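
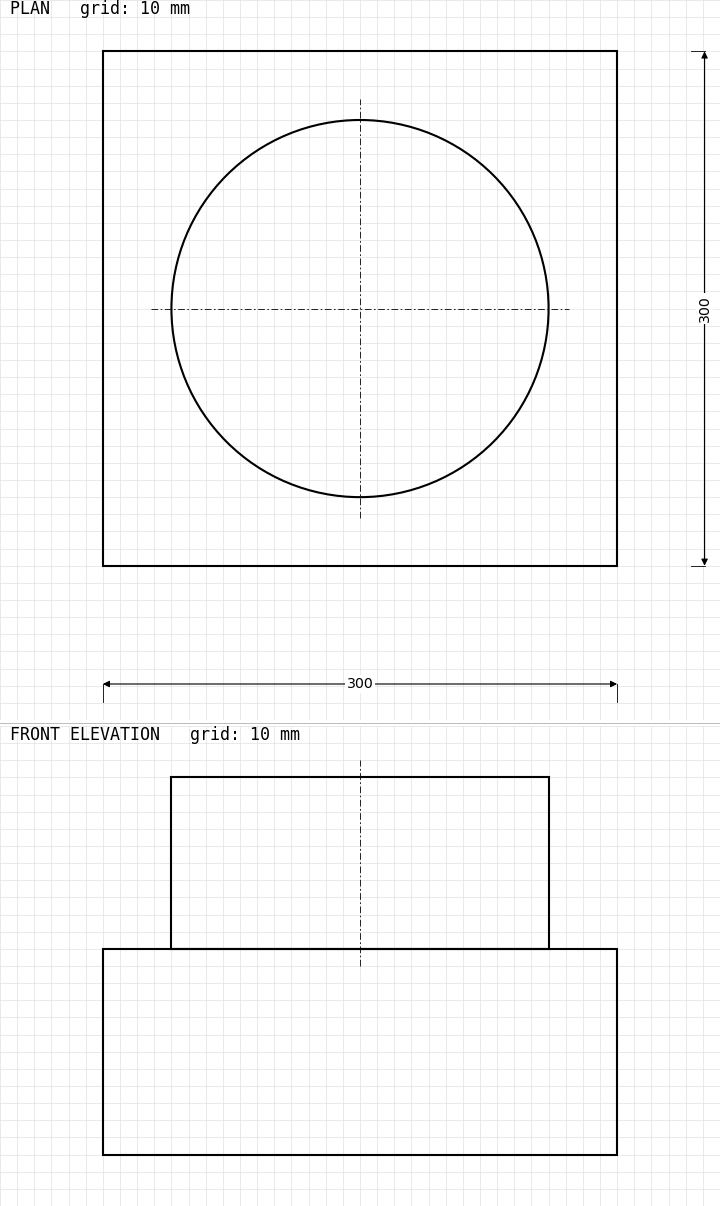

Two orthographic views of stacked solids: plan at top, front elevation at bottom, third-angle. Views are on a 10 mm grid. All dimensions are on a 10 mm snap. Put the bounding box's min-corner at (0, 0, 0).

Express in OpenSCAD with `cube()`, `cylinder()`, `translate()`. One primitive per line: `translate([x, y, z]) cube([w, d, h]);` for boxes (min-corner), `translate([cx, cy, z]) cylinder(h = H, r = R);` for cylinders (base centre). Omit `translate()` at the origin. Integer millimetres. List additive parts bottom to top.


cube([300, 300, 120]);
translate([150, 150, 120]) cylinder(h = 100, r = 110);


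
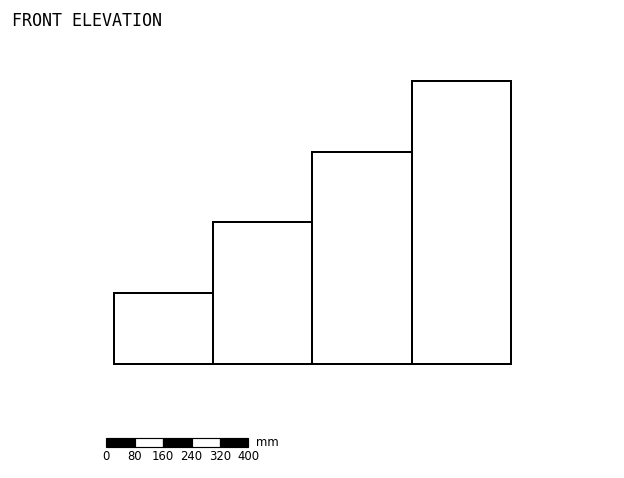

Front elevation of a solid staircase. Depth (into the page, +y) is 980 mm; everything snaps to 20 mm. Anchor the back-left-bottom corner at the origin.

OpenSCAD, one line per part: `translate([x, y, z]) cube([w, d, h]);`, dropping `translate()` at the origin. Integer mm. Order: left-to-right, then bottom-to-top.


cube([280, 980, 200]);
translate([280, 0, 0]) cube([280, 980, 400]);
translate([560, 0, 0]) cube([280, 980, 600]);
translate([840, 0, 0]) cube([280, 980, 800]);


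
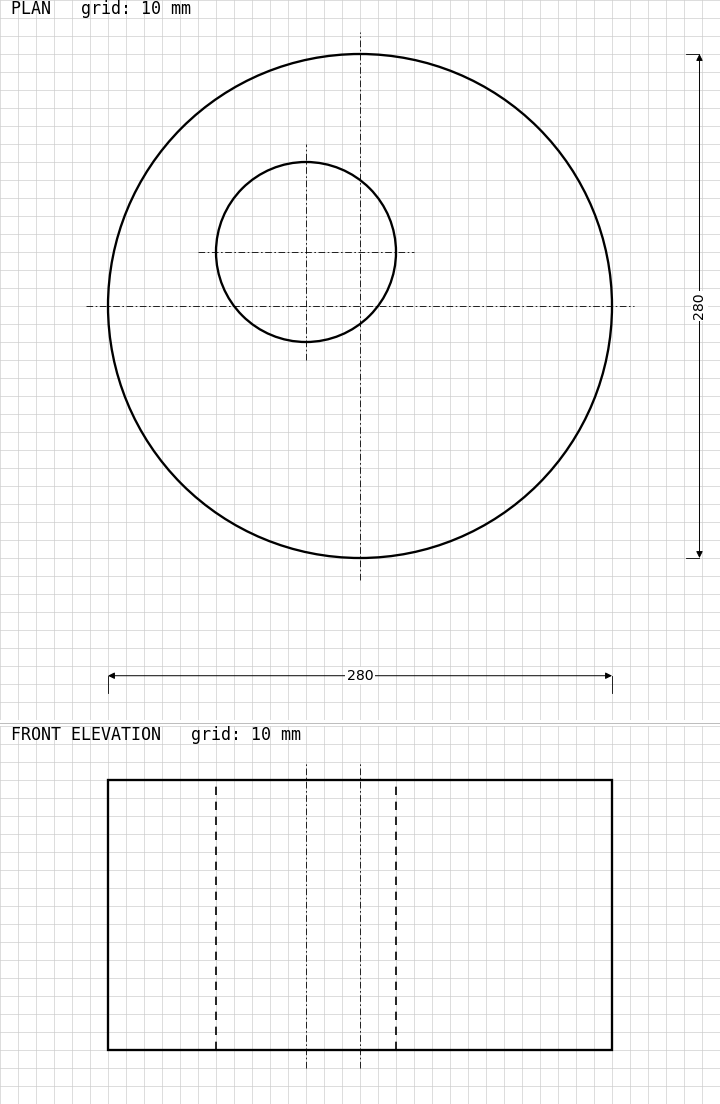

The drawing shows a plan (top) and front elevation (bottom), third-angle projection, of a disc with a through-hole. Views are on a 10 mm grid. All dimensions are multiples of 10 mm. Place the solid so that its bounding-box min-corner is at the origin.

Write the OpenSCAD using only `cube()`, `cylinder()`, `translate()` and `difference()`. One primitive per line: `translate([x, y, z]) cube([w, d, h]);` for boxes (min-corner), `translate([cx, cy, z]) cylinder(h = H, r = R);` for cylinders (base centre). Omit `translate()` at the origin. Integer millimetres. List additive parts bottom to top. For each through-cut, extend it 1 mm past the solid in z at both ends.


difference() {
  translate([140, 140, 0]) cylinder(h = 150, r = 140);
  translate([110, 170, -1]) cylinder(h = 152, r = 50);
}


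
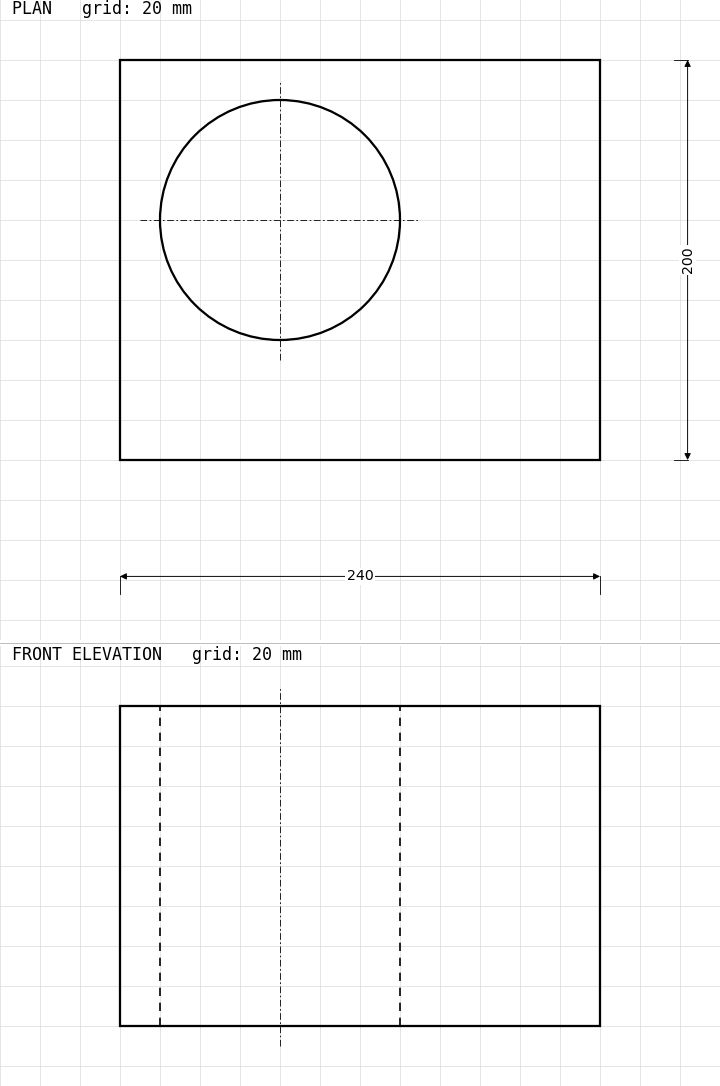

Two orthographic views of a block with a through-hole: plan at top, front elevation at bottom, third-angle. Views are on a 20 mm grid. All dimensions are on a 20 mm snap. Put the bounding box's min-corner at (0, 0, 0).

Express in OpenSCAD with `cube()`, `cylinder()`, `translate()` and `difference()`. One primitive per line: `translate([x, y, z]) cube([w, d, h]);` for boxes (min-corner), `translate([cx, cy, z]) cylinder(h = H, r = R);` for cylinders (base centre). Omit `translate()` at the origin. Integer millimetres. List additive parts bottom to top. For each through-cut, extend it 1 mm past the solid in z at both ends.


difference() {
  cube([240, 200, 160]);
  translate([80, 120, -1]) cylinder(h = 162, r = 60);
}


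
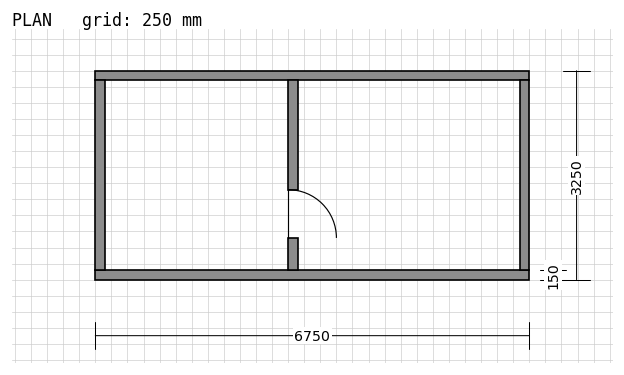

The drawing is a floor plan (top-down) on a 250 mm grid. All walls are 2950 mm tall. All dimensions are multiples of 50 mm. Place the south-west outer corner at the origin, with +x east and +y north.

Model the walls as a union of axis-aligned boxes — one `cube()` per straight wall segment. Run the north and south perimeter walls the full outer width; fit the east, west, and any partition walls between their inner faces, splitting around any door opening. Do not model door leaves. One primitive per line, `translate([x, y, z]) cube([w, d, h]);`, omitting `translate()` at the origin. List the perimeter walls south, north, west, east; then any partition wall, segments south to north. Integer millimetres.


cube([6750, 150, 2950]);
translate([0, 3100, 0]) cube([6750, 150, 2950]);
translate([0, 150, 0]) cube([150, 2950, 2950]);
translate([6600, 150, 0]) cube([150, 2950, 2950]);
translate([3000, 150, 0]) cube([150, 500, 2950]);
translate([3000, 1400, 0]) cube([150, 1700, 2950]);


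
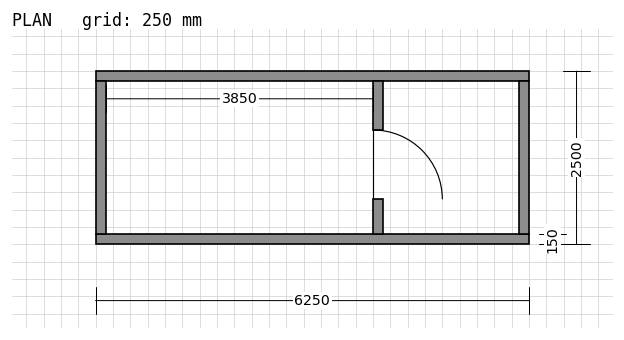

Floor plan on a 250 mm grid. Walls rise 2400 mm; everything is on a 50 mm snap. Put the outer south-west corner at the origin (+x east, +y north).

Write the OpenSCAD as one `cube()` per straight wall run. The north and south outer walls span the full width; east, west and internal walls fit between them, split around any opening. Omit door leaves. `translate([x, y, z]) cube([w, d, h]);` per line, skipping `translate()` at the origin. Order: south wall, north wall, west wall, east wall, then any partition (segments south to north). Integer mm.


cube([6250, 150, 2400]);
translate([0, 2350, 0]) cube([6250, 150, 2400]);
translate([0, 150, 0]) cube([150, 2200, 2400]);
translate([6100, 150, 0]) cube([150, 2200, 2400]);
translate([4000, 150, 0]) cube([150, 500, 2400]);
translate([4000, 1650, 0]) cube([150, 700, 2400]);


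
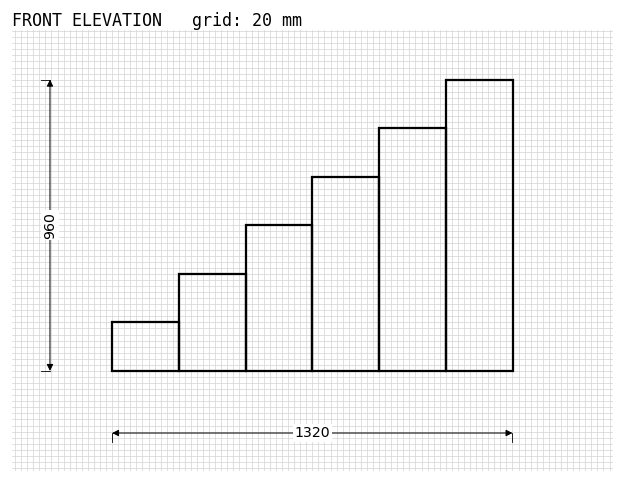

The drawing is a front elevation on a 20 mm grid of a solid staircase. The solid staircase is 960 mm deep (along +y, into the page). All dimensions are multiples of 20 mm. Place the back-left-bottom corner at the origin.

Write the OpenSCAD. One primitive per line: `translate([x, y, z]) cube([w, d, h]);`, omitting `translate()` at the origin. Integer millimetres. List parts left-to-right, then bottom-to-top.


cube([220, 960, 160]);
translate([220, 0, 0]) cube([220, 960, 320]);
translate([440, 0, 0]) cube([220, 960, 480]);
translate([660, 0, 0]) cube([220, 960, 640]);
translate([880, 0, 0]) cube([220, 960, 800]);
translate([1100, 0, 0]) cube([220, 960, 960]);


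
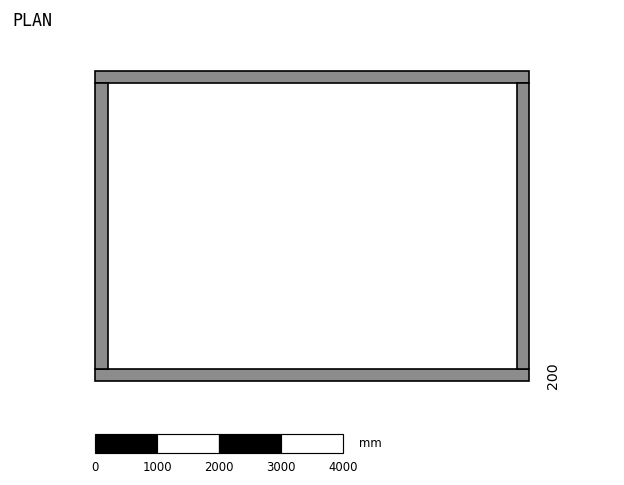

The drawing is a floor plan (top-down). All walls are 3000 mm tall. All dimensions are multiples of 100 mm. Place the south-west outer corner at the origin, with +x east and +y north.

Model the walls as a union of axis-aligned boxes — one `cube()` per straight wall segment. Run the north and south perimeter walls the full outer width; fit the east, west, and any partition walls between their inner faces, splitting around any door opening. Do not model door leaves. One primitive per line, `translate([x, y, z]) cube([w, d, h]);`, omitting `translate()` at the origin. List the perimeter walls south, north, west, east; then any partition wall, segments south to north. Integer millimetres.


cube([7000, 200, 3000]);
translate([0, 4800, 0]) cube([7000, 200, 3000]);
translate([0, 200, 0]) cube([200, 4600, 3000]);
translate([6800, 200, 0]) cube([200, 4600, 3000]);


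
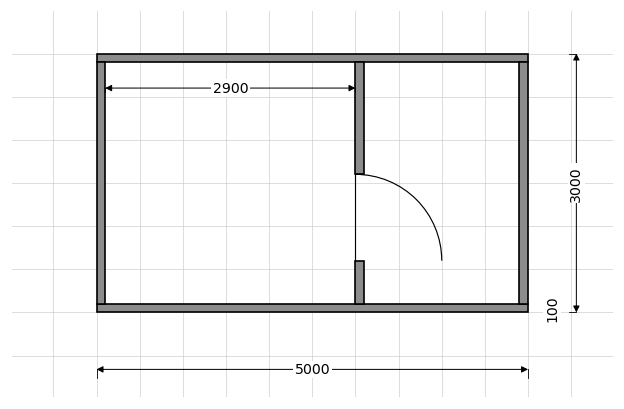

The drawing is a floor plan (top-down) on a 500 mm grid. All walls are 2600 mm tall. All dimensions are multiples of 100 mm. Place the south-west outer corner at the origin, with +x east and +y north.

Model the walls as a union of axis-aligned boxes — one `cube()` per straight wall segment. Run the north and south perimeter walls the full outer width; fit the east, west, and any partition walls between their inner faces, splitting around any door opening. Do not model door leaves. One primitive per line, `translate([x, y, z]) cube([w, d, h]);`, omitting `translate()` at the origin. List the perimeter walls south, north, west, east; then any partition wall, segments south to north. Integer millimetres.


cube([5000, 100, 2600]);
translate([0, 2900, 0]) cube([5000, 100, 2600]);
translate([0, 100, 0]) cube([100, 2800, 2600]);
translate([4900, 100, 0]) cube([100, 2800, 2600]);
translate([3000, 100, 0]) cube([100, 500, 2600]);
translate([3000, 1600, 0]) cube([100, 1300, 2600]);


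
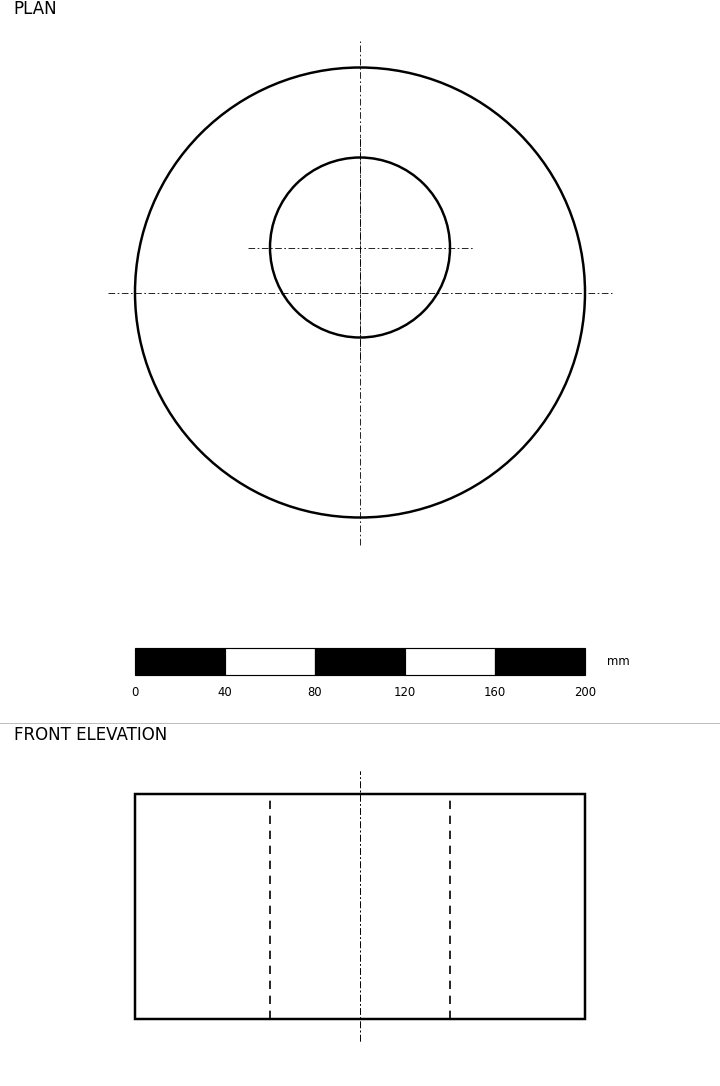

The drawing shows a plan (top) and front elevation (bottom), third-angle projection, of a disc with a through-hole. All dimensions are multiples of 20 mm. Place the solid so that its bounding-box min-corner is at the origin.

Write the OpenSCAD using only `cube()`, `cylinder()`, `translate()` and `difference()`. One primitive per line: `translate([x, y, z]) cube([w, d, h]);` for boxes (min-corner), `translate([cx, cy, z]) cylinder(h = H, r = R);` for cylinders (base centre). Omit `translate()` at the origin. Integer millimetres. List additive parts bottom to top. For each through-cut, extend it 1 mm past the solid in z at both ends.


difference() {
  translate([100, 100, 0]) cylinder(h = 100, r = 100);
  translate([100, 120, -1]) cylinder(h = 102, r = 40);
}


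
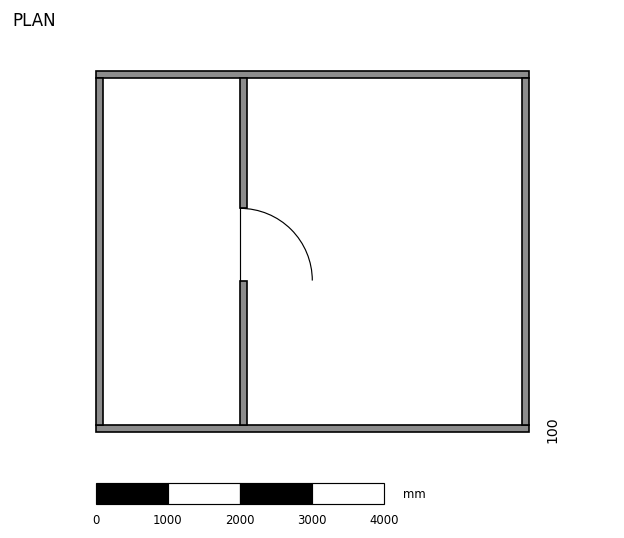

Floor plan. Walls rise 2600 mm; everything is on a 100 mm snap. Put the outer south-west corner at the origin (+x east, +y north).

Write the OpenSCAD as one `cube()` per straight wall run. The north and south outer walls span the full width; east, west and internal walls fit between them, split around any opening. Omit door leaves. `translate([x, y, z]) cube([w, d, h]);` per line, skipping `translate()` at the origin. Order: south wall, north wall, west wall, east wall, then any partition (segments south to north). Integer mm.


cube([6000, 100, 2600]);
translate([0, 4900, 0]) cube([6000, 100, 2600]);
translate([0, 100, 0]) cube([100, 4800, 2600]);
translate([5900, 100, 0]) cube([100, 4800, 2600]);
translate([2000, 100, 0]) cube([100, 2000, 2600]);
translate([2000, 3100, 0]) cube([100, 1800, 2600]);


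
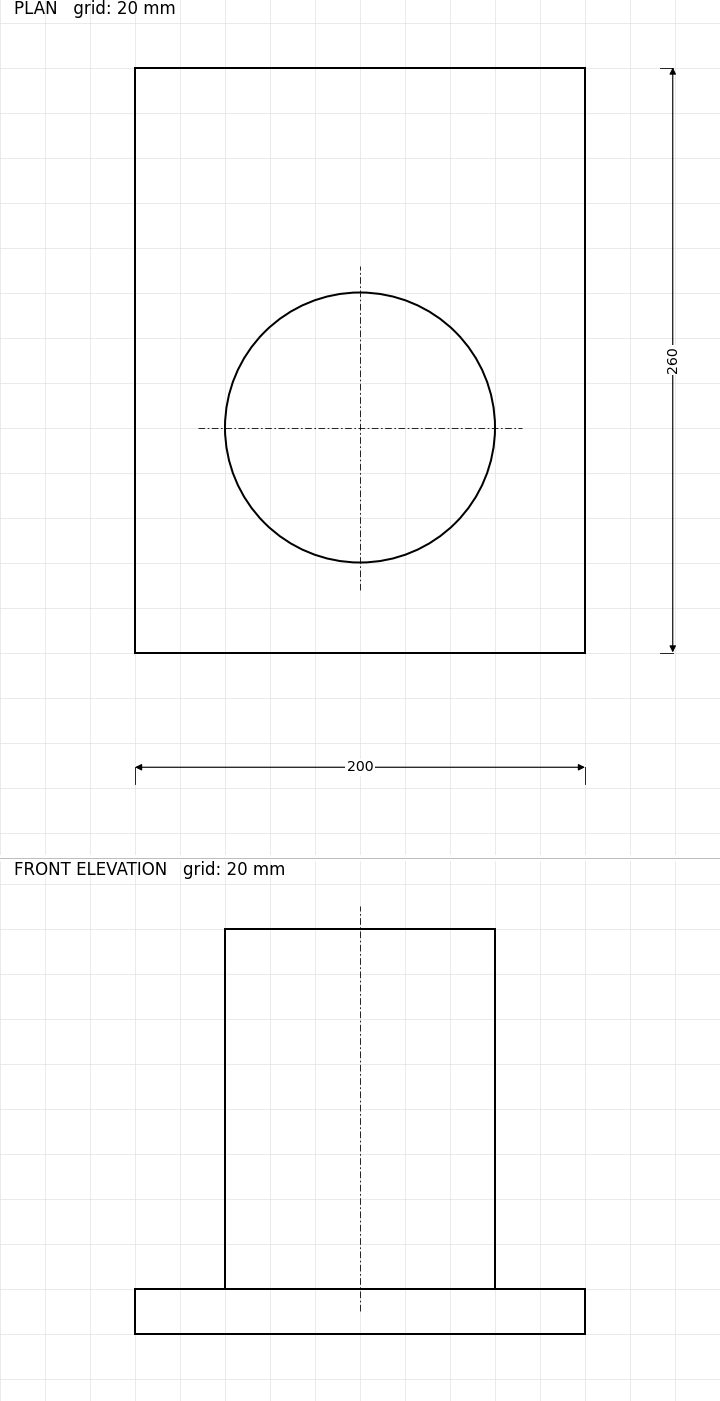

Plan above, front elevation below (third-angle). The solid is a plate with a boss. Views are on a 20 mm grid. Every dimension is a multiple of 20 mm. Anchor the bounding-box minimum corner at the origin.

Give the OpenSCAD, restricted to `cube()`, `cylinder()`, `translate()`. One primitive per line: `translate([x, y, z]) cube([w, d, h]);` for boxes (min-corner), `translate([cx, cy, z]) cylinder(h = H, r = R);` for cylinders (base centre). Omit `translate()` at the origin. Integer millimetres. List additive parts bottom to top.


cube([200, 260, 20]);
translate([100, 100, 20]) cylinder(h = 160, r = 60);


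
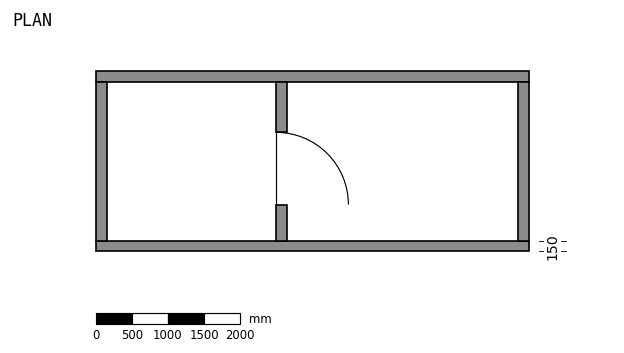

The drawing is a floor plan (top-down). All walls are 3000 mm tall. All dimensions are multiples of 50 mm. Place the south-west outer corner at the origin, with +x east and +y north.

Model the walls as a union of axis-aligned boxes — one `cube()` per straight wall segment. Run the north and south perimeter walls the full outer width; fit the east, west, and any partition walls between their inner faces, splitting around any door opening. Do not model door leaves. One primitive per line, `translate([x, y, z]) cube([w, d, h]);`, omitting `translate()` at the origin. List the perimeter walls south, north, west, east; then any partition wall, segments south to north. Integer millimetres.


cube([6000, 150, 3000]);
translate([0, 2350, 0]) cube([6000, 150, 3000]);
translate([0, 150, 0]) cube([150, 2200, 3000]);
translate([5850, 150, 0]) cube([150, 2200, 3000]);
translate([2500, 150, 0]) cube([150, 500, 3000]);
translate([2500, 1650, 0]) cube([150, 700, 3000]);


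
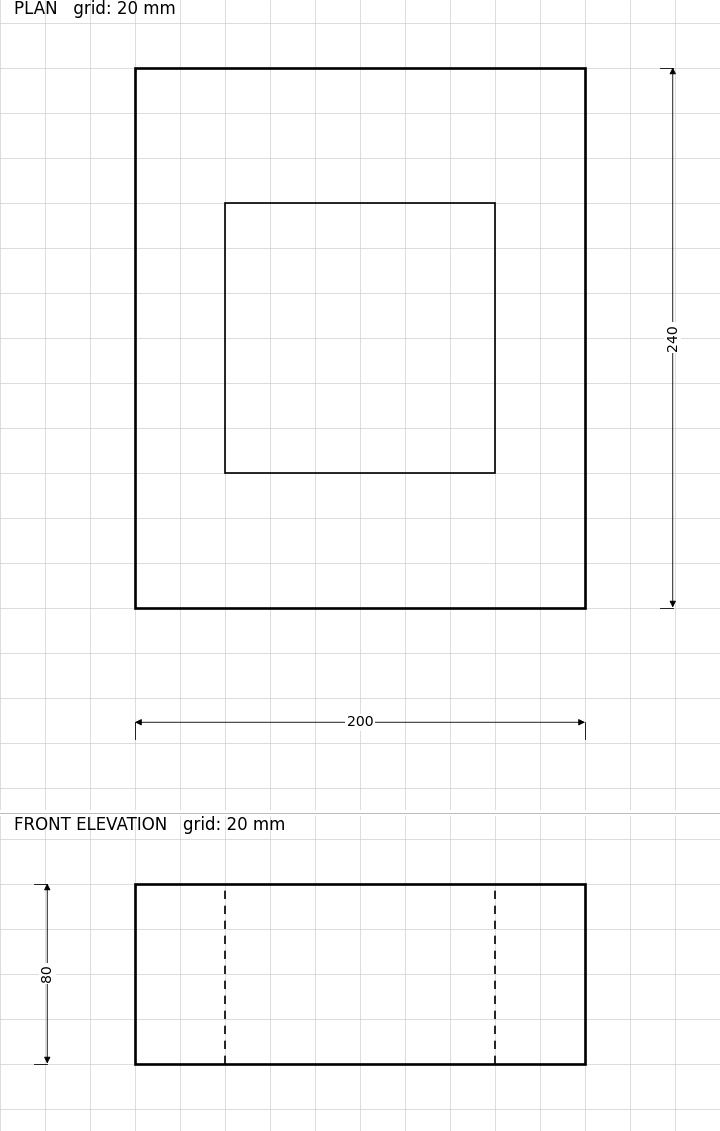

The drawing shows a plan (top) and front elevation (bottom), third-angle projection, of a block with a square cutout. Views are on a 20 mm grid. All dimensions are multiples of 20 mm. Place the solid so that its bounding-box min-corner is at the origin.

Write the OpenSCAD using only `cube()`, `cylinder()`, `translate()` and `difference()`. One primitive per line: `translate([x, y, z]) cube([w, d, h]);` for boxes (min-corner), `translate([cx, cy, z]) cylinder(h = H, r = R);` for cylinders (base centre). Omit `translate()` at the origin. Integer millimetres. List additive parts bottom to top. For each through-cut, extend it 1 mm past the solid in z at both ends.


difference() {
  cube([200, 240, 80]);
  translate([40, 60, -1]) cube([120, 120, 82]);
}


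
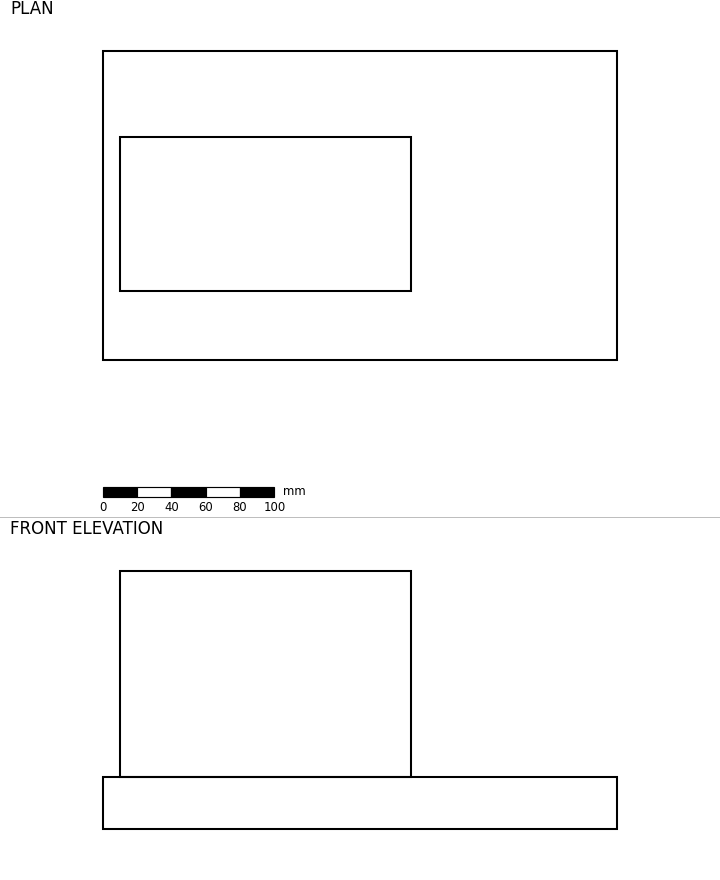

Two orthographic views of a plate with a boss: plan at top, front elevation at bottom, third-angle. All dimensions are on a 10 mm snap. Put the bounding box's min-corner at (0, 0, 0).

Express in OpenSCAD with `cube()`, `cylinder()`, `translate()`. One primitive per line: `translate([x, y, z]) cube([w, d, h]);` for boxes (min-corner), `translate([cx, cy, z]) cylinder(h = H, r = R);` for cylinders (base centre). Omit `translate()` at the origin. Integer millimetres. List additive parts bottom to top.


cube([300, 180, 30]);
translate([10, 40, 30]) cube([170, 90, 120]);


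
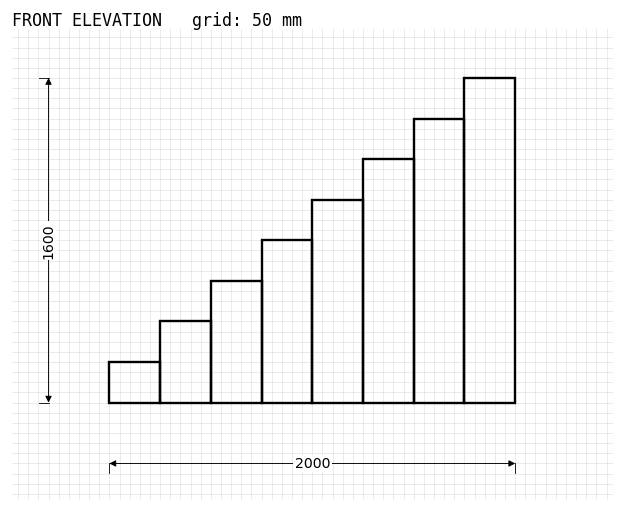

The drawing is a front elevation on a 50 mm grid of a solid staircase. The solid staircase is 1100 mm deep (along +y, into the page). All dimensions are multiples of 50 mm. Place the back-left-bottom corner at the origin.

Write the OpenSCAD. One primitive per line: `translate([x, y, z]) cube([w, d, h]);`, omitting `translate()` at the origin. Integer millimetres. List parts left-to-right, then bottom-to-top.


cube([250, 1100, 200]);
translate([250, 0, 0]) cube([250, 1100, 400]);
translate([500, 0, 0]) cube([250, 1100, 600]);
translate([750, 0, 0]) cube([250, 1100, 800]);
translate([1000, 0, 0]) cube([250, 1100, 1000]);
translate([1250, 0, 0]) cube([250, 1100, 1200]);
translate([1500, 0, 0]) cube([250, 1100, 1400]);
translate([1750, 0, 0]) cube([250, 1100, 1600]);


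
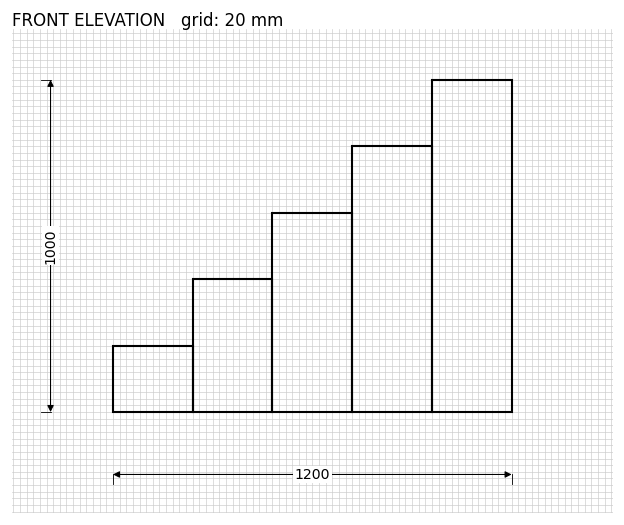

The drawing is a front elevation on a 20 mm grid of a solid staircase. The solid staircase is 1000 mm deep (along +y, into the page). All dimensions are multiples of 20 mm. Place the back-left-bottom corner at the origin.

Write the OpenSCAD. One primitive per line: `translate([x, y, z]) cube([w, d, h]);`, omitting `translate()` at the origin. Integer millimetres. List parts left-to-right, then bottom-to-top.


cube([240, 1000, 200]);
translate([240, 0, 0]) cube([240, 1000, 400]);
translate([480, 0, 0]) cube([240, 1000, 600]);
translate([720, 0, 0]) cube([240, 1000, 800]);
translate([960, 0, 0]) cube([240, 1000, 1000]);


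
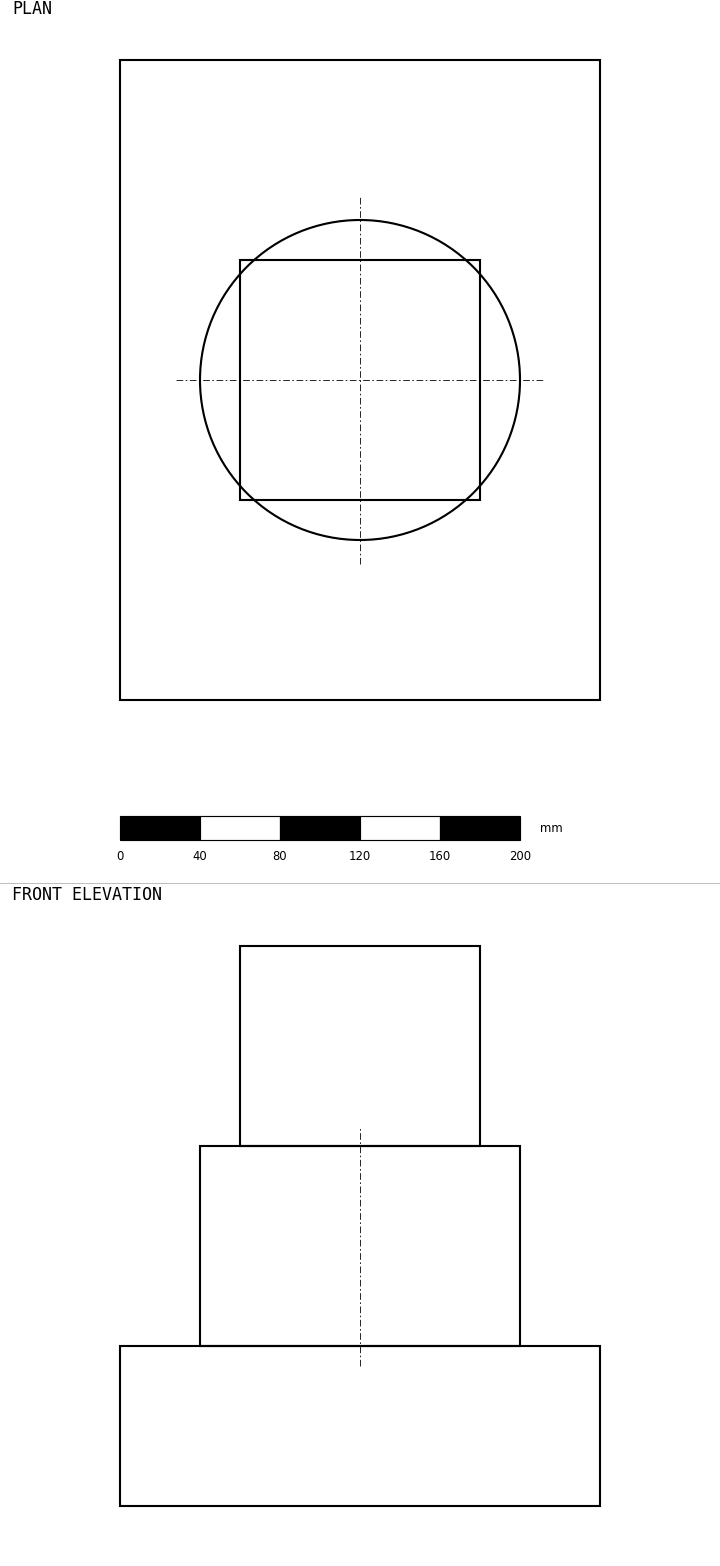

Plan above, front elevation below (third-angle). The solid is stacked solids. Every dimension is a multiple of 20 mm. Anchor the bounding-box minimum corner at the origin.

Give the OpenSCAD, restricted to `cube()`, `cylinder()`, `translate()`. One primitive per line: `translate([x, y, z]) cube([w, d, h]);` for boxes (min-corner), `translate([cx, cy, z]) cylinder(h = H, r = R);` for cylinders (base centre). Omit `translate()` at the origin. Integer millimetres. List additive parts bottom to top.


cube([240, 320, 80]);
translate([120, 160, 80]) cylinder(h = 100, r = 80);
translate([60, 100, 180]) cube([120, 120, 100]);


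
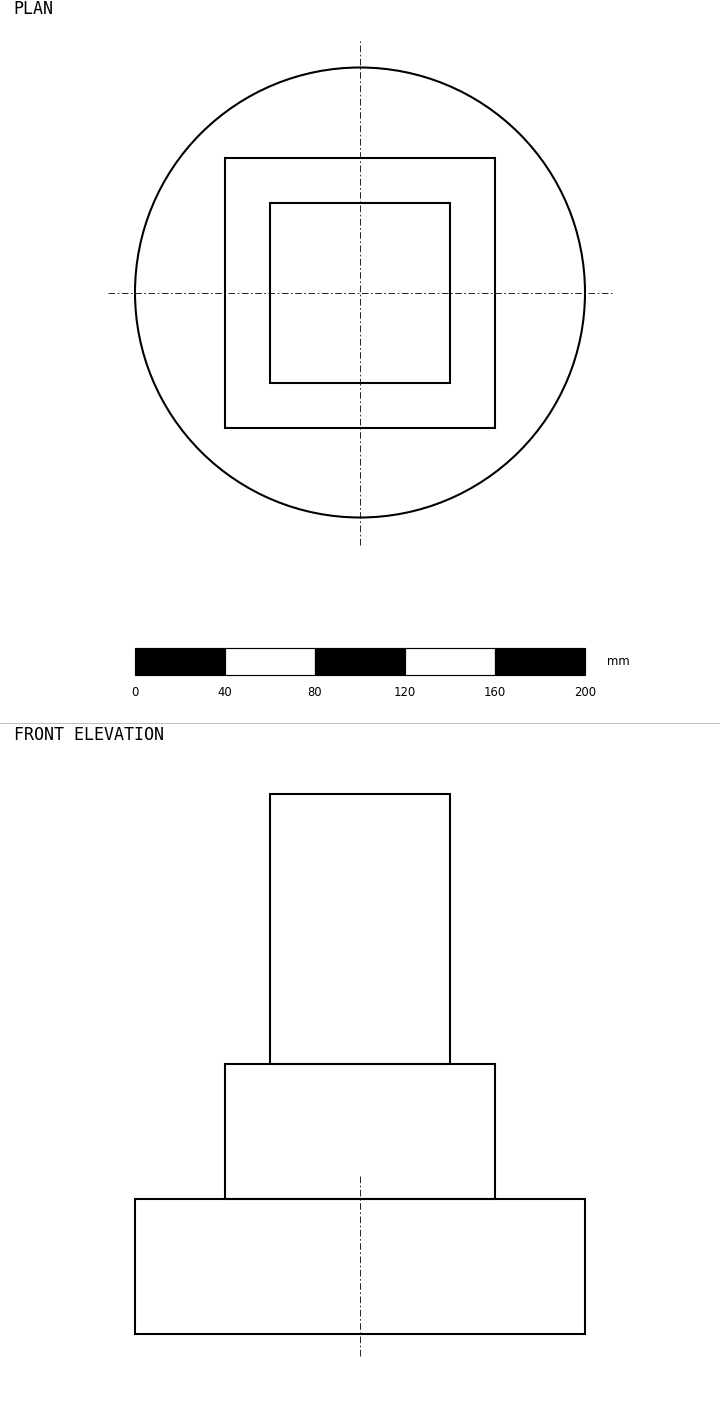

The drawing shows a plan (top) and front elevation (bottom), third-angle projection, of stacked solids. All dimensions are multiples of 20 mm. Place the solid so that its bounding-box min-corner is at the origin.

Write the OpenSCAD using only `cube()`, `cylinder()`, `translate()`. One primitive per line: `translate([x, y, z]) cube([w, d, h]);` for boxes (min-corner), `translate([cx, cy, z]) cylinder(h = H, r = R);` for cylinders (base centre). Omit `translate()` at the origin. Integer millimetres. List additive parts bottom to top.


translate([100, 100, 0]) cylinder(h = 60, r = 100);
translate([40, 40, 60]) cube([120, 120, 60]);
translate([60, 60, 120]) cube([80, 80, 120]);


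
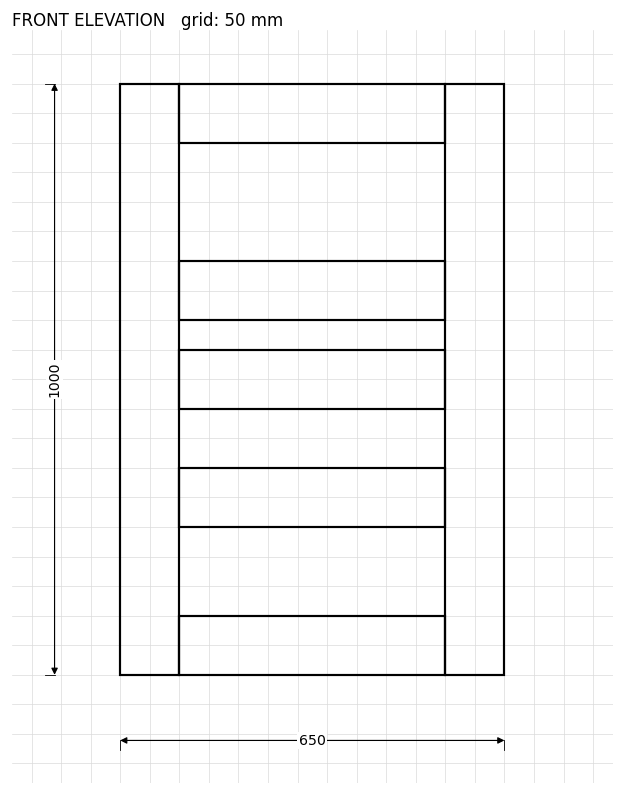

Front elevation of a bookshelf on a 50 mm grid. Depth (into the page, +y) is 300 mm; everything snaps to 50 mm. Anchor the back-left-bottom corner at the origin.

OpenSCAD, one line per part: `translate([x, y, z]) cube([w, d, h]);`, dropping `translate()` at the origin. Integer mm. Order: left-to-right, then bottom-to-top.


cube([100, 300, 1000]);
translate([100, 0, 0]) cube([450, 300, 100]);
translate([100, 0, 250]) cube([450, 300, 100]);
translate([100, 0, 450]) cube([450, 300, 100]);
translate([100, 0, 600]) cube([450, 300, 100]);
translate([100, 0, 900]) cube([450, 300, 100]);
translate([550, 0, 0]) cube([100, 300, 1000]);


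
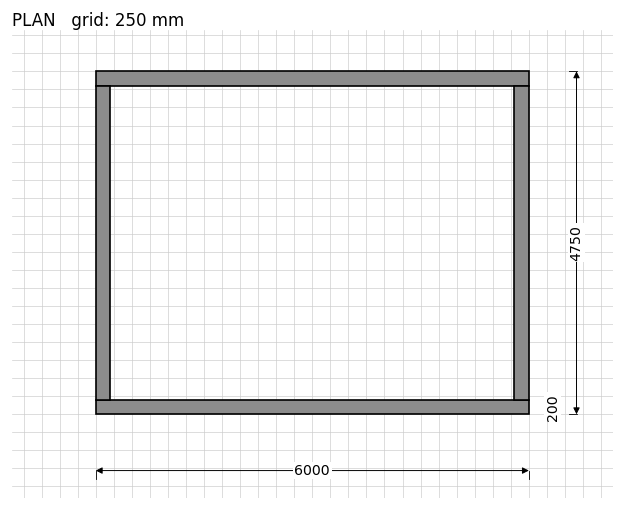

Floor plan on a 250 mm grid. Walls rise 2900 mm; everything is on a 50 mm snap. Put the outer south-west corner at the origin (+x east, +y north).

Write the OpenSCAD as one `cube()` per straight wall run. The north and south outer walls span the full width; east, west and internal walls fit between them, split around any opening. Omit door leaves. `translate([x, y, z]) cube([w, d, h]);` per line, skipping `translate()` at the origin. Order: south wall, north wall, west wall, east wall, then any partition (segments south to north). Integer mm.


cube([6000, 200, 2900]);
translate([0, 4550, 0]) cube([6000, 200, 2900]);
translate([0, 200, 0]) cube([200, 4350, 2900]);
translate([5800, 200, 0]) cube([200, 4350, 2900]);


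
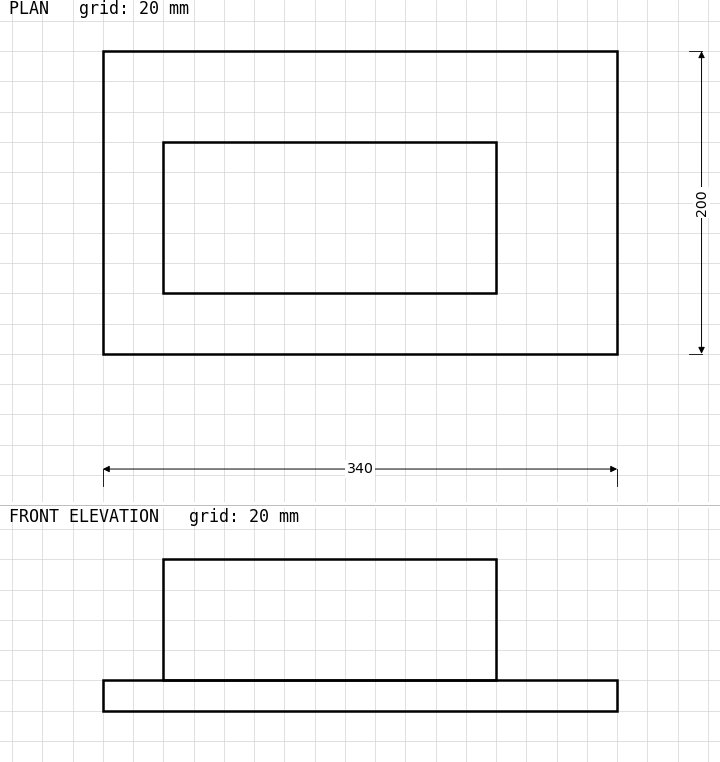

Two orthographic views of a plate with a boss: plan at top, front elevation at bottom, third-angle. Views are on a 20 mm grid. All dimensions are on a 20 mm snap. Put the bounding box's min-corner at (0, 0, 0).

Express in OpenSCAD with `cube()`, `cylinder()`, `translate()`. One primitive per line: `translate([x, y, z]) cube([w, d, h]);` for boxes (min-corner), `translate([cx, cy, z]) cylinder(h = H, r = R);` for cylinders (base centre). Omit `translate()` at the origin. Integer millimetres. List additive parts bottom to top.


cube([340, 200, 20]);
translate([40, 40, 20]) cube([220, 100, 80]);


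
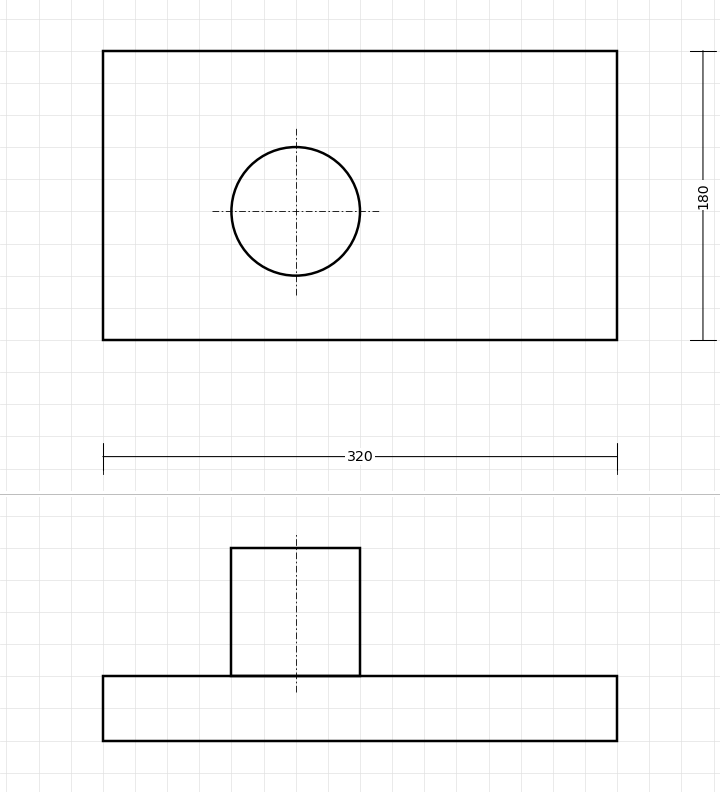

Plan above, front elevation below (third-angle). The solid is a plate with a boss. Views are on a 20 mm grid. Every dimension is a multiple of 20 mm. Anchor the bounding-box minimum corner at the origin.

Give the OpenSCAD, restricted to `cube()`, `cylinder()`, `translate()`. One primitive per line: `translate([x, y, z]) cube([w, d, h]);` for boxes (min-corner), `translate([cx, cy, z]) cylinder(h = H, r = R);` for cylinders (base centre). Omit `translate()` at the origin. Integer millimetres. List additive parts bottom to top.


cube([320, 180, 40]);
translate([120, 80, 40]) cylinder(h = 80, r = 40);


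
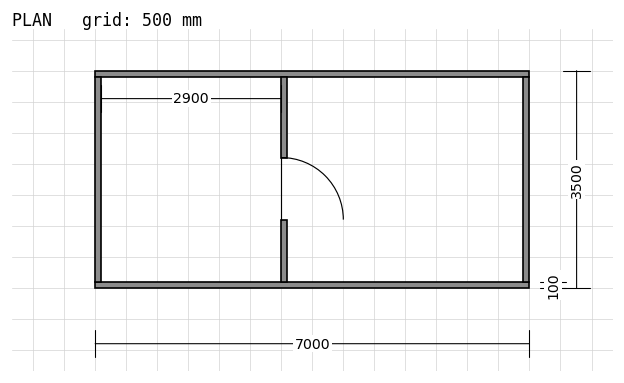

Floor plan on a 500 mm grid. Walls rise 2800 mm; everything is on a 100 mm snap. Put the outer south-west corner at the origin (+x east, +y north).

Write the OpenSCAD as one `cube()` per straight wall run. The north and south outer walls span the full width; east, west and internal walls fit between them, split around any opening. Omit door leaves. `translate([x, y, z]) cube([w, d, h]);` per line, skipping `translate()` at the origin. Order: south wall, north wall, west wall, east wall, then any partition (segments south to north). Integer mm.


cube([7000, 100, 2800]);
translate([0, 3400, 0]) cube([7000, 100, 2800]);
translate([0, 100, 0]) cube([100, 3300, 2800]);
translate([6900, 100, 0]) cube([100, 3300, 2800]);
translate([3000, 100, 0]) cube([100, 1000, 2800]);
translate([3000, 2100, 0]) cube([100, 1300, 2800]);


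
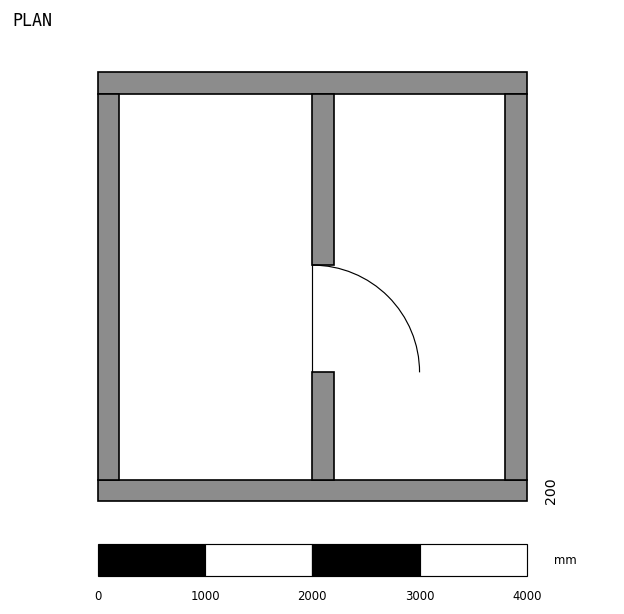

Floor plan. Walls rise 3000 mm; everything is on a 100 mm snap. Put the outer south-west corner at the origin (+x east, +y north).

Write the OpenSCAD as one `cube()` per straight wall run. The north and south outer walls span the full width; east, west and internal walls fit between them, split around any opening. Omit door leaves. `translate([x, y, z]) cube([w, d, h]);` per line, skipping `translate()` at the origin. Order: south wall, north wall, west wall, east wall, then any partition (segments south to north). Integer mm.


cube([4000, 200, 3000]);
translate([0, 3800, 0]) cube([4000, 200, 3000]);
translate([0, 200, 0]) cube([200, 3600, 3000]);
translate([3800, 200, 0]) cube([200, 3600, 3000]);
translate([2000, 200, 0]) cube([200, 1000, 3000]);
translate([2000, 2200, 0]) cube([200, 1600, 3000]);


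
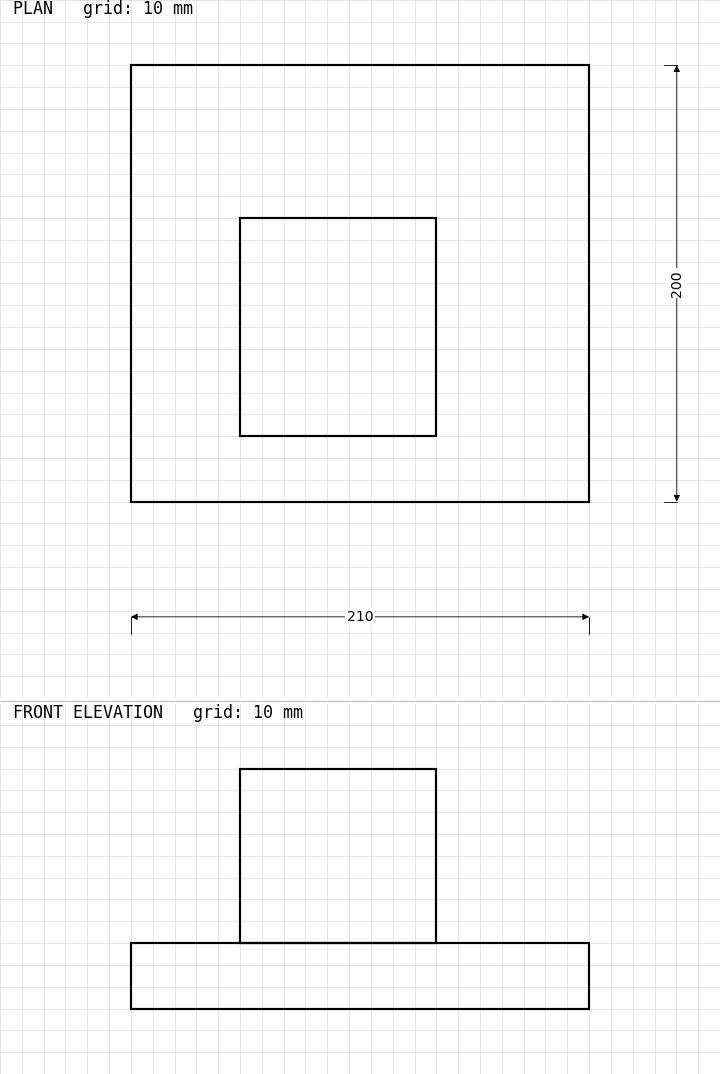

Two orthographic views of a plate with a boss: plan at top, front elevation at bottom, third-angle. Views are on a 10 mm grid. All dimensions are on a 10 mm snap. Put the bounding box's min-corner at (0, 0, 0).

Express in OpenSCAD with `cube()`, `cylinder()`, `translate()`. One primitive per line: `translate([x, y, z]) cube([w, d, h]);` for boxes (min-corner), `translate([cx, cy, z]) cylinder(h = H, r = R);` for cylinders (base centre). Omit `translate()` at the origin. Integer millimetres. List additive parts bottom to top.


cube([210, 200, 30]);
translate([50, 30, 30]) cube([90, 100, 80]);


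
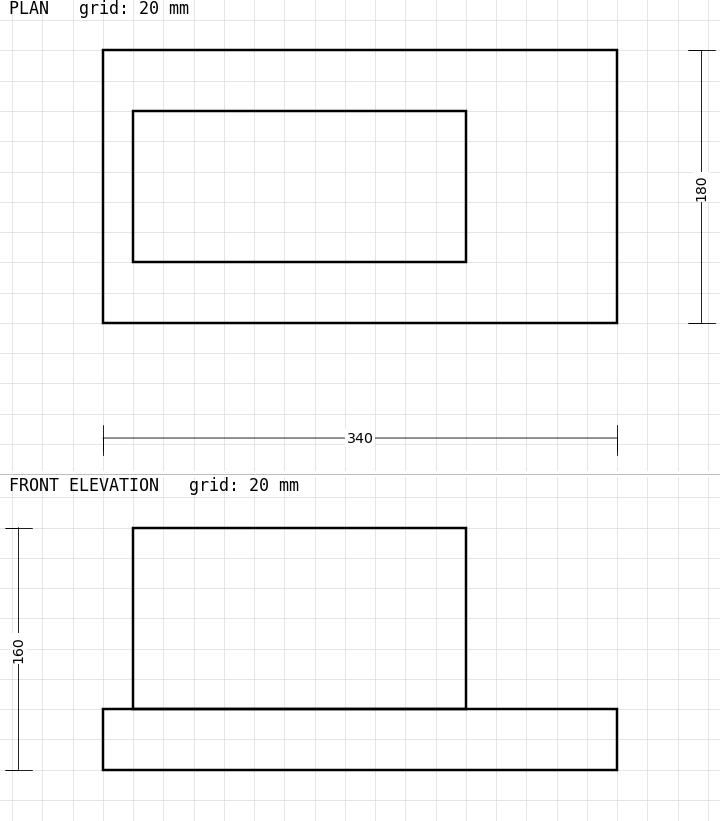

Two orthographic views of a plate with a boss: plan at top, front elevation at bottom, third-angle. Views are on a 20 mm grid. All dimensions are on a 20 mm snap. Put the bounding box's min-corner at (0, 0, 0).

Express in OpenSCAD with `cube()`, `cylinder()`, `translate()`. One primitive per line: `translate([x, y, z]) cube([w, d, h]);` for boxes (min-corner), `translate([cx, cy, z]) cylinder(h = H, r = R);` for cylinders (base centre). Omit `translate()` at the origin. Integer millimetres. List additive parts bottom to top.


cube([340, 180, 40]);
translate([20, 40, 40]) cube([220, 100, 120]);


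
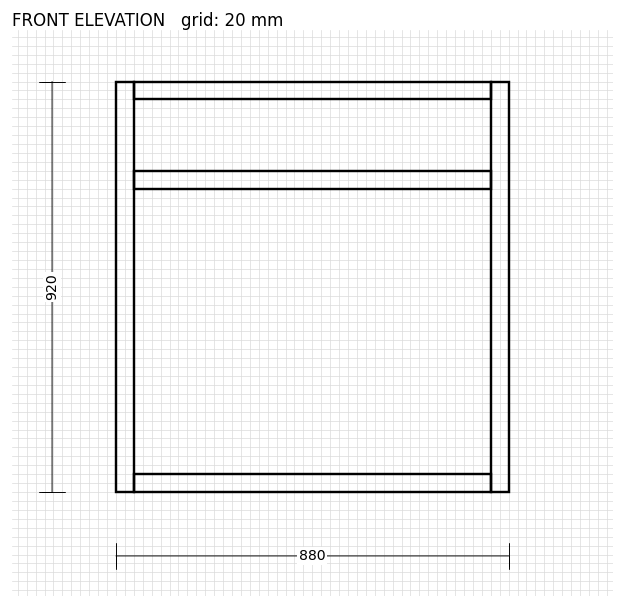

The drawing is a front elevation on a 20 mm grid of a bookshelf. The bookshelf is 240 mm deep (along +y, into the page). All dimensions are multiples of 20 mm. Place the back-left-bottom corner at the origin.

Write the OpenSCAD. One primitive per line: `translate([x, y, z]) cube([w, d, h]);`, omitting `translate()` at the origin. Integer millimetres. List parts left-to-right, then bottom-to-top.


cube([40, 240, 920]);
translate([40, 0, 0]) cube([800, 240, 40]);
translate([40, 0, 680]) cube([800, 240, 40]);
translate([40, 0, 880]) cube([800, 240, 40]);
translate([840, 0, 0]) cube([40, 240, 920]);


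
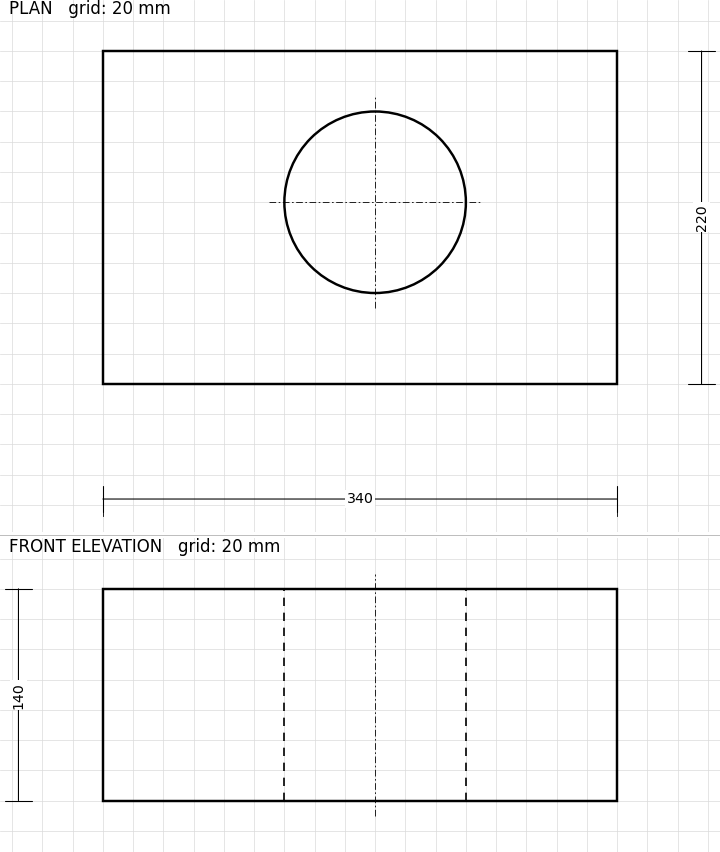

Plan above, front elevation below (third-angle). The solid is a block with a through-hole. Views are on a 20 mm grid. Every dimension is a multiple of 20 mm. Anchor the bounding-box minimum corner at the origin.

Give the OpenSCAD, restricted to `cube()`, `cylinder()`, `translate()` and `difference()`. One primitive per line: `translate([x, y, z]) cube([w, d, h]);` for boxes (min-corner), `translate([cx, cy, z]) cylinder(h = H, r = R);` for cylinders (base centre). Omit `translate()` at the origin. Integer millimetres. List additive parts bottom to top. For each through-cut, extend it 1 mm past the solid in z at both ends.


difference() {
  cube([340, 220, 140]);
  translate([180, 120, -1]) cylinder(h = 142, r = 60);
}


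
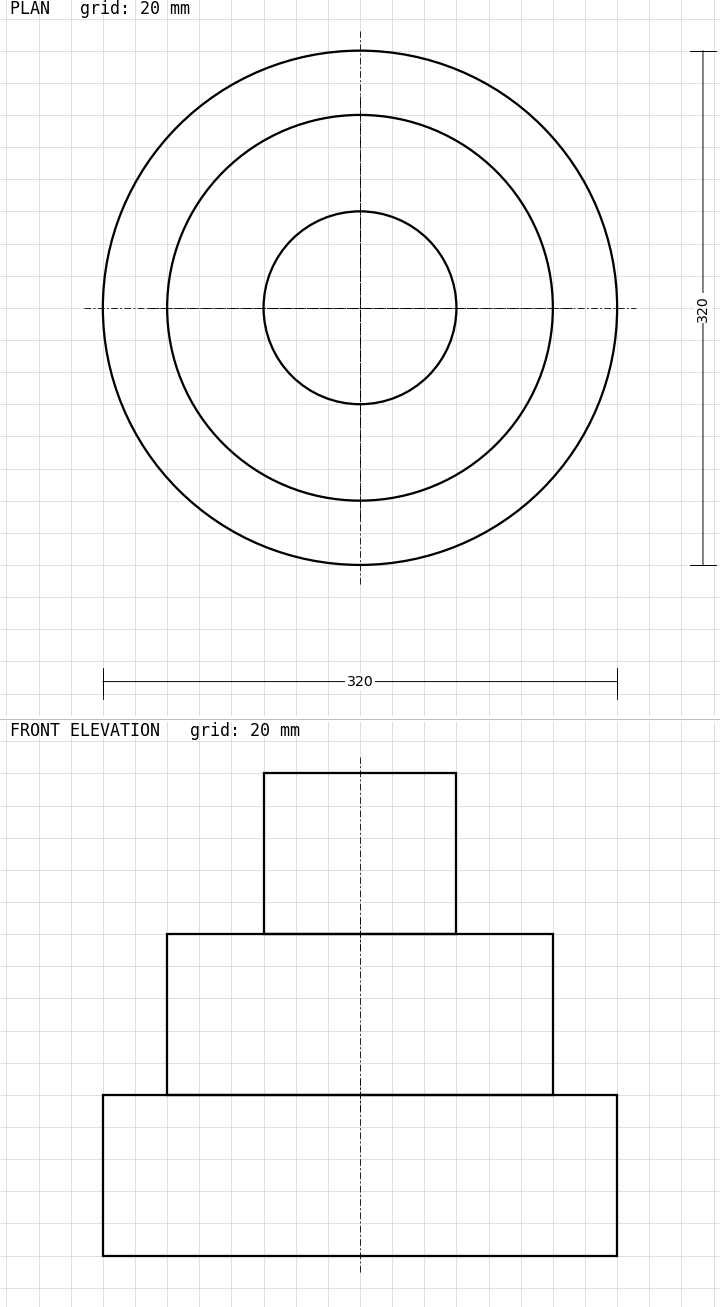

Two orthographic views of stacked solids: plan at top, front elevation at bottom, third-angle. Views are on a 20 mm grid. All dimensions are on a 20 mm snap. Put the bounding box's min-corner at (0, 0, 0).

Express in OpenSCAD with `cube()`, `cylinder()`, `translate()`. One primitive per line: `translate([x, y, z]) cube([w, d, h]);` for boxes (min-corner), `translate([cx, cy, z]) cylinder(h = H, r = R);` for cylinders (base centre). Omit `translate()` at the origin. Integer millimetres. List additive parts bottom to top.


translate([160, 160, 0]) cylinder(h = 100, r = 160);
translate([160, 160, 100]) cylinder(h = 100, r = 120);
translate([160, 160, 200]) cylinder(h = 100, r = 60);


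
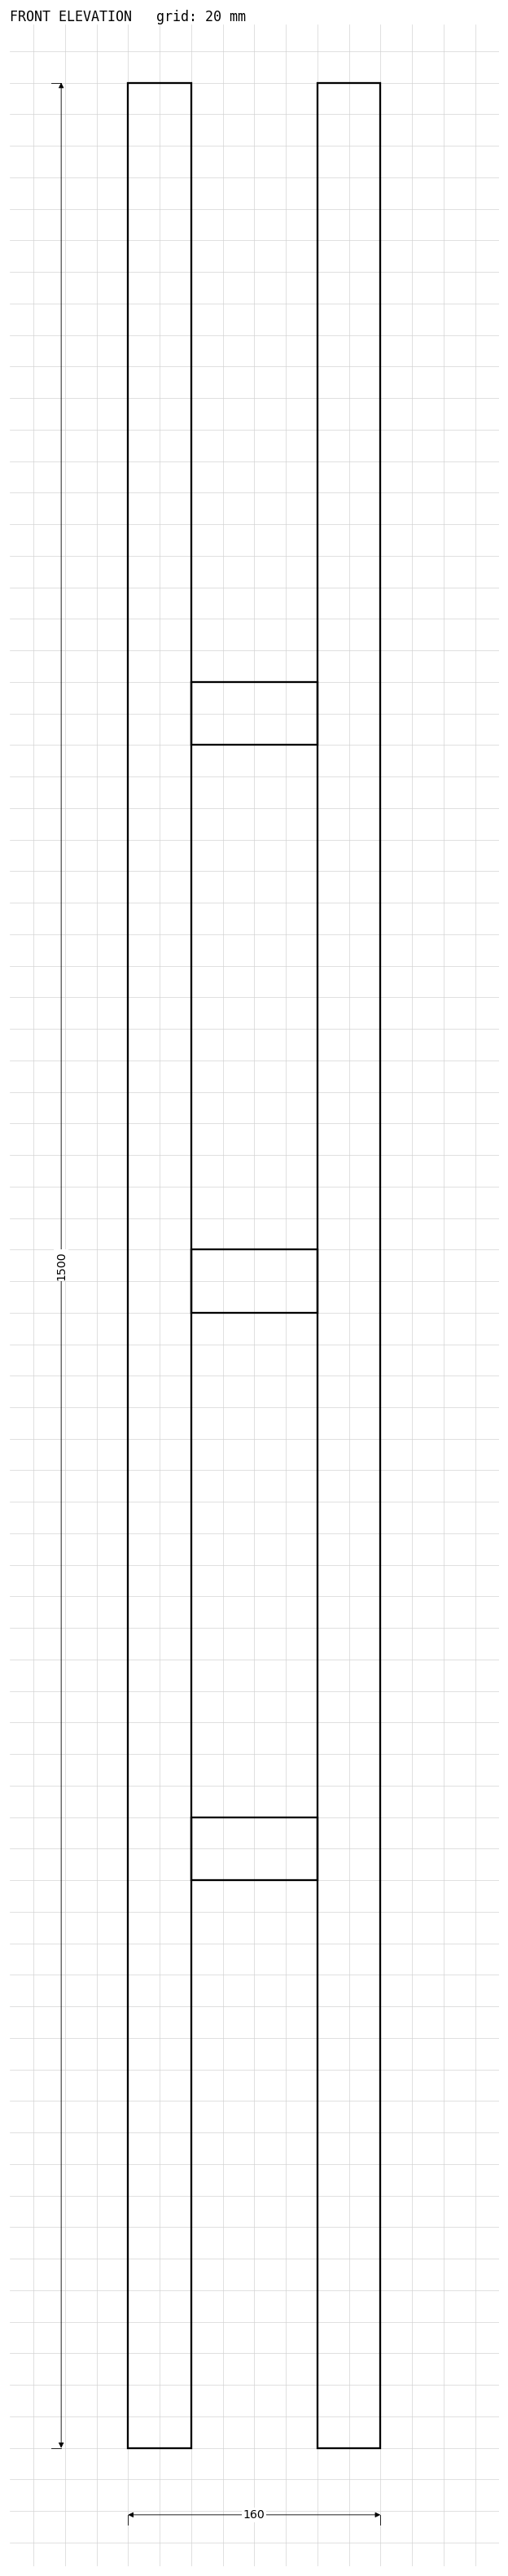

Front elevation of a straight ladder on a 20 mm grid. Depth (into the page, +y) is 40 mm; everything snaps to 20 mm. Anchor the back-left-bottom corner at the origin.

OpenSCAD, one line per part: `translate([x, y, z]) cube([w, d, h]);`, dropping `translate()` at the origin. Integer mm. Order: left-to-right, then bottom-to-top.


cube([40, 40, 1500]);
translate([40, 0, 360]) cube([80, 40, 40]);
translate([40, 0, 720]) cube([80, 40, 40]);
translate([40, 0, 1080]) cube([80, 40, 40]);
translate([120, 0, 0]) cube([40, 40, 1500]);


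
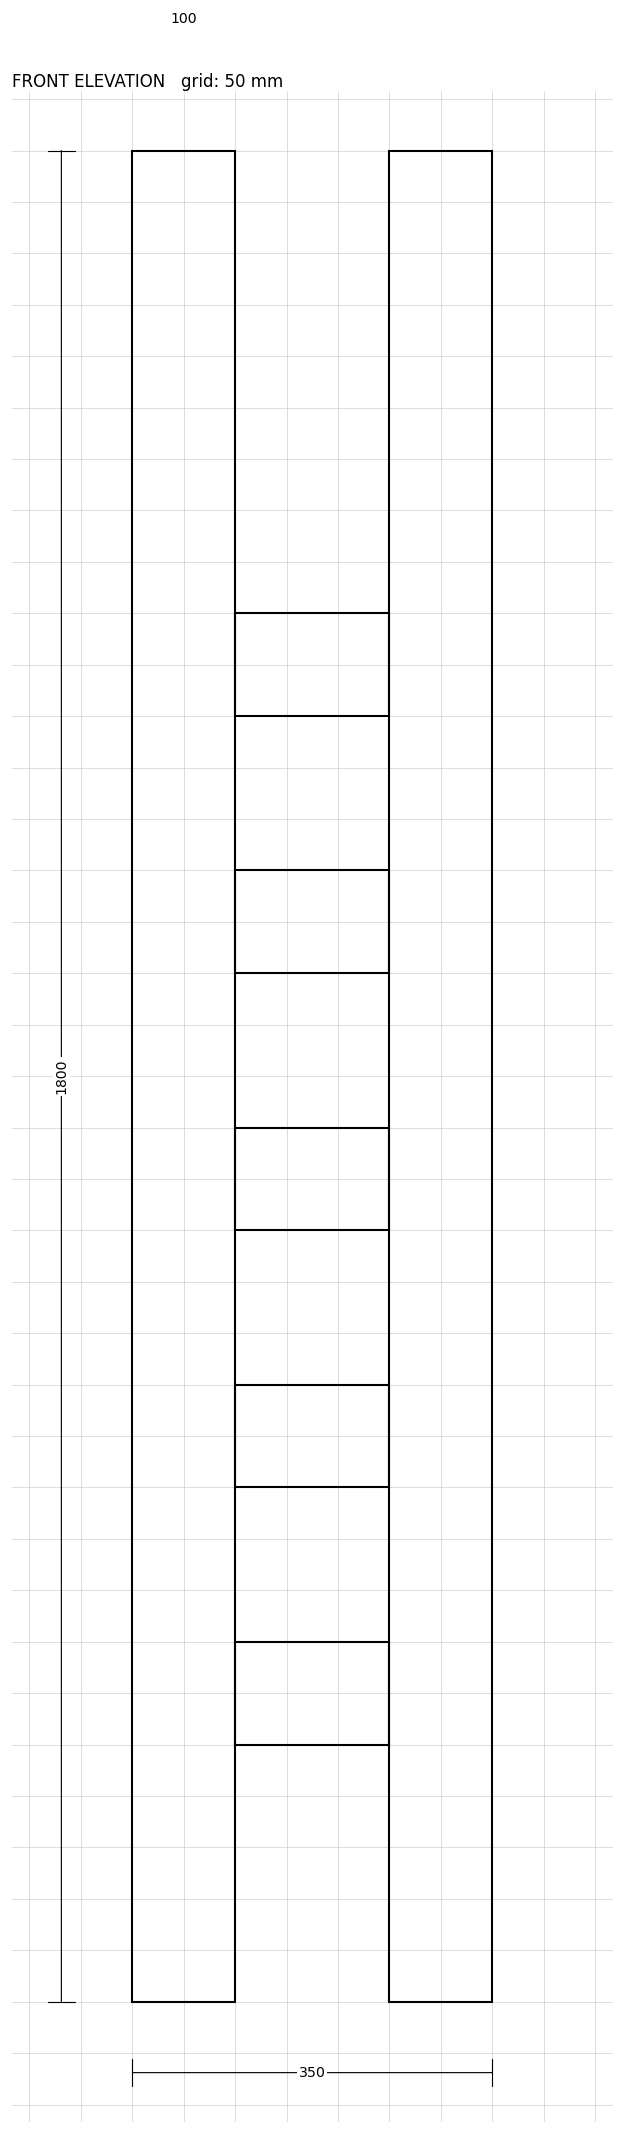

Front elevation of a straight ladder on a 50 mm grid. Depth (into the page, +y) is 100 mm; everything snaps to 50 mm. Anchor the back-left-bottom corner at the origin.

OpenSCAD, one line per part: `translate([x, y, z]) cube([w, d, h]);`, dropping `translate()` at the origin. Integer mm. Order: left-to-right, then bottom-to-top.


cube([100, 100, 1800]);
translate([100, 0, 250]) cube([150, 100, 100]);
translate([100, 0, 500]) cube([150, 100, 100]);
translate([100, 0, 750]) cube([150, 100, 100]);
translate([100, 0, 1000]) cube([150, 100, 100]);
translate([100, 0, 1250]) cube([150, 100, 100]);
translate([250, 0, 0]) cube([100, 100, 1800]);


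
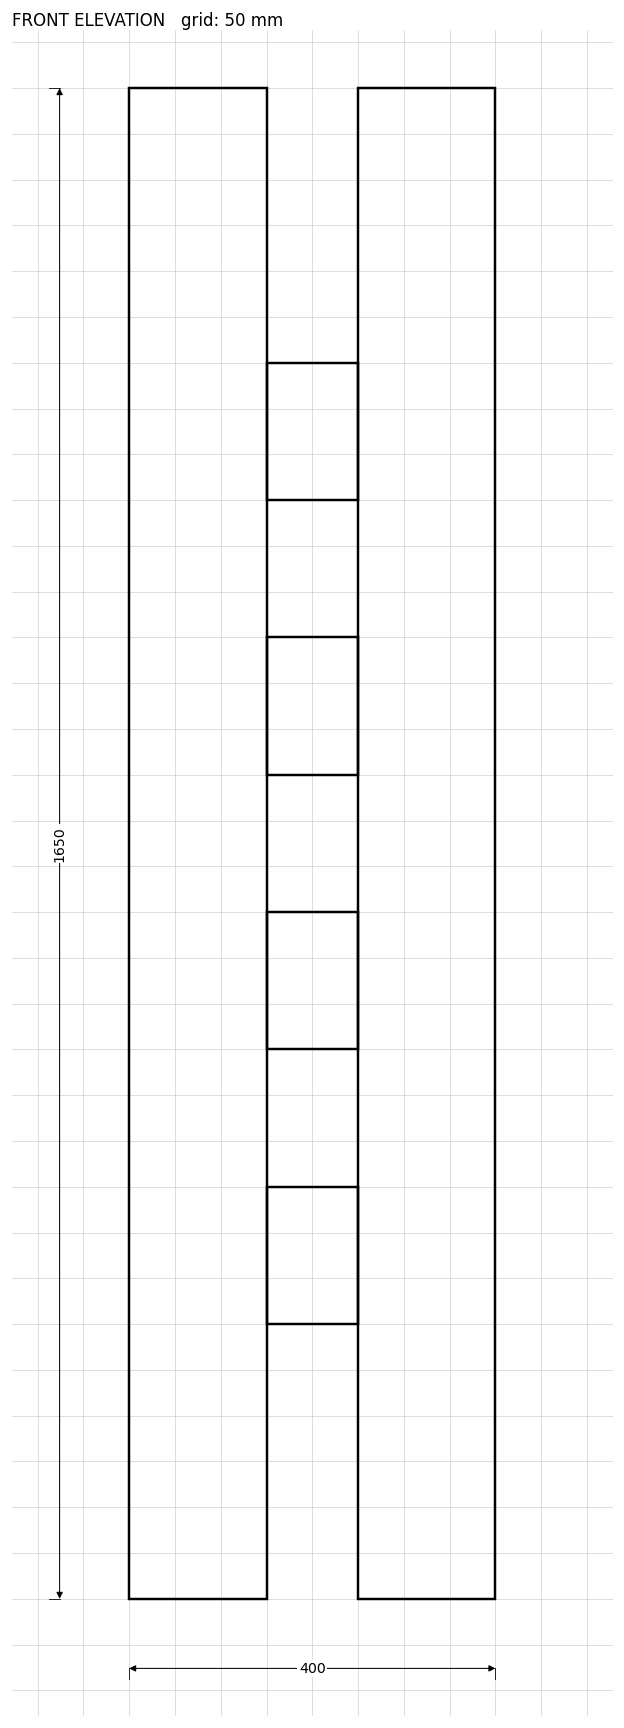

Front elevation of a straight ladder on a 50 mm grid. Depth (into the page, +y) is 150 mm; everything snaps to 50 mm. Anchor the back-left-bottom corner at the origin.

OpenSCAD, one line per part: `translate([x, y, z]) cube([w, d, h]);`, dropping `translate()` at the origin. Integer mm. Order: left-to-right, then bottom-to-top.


cube([150, 150, 1650]);
translate([150, 0, 300]) cube([100, 150, 150]);
translate([150, 0, 600]) cube([100, 150, 150]);
translate([150, 0, 900]) cube([100, 150, 150]);
translate([150, 0, 1200]) cube([100, 150, 150]);
translate([250, 0, 0]) cube([150, 150, 1650]);


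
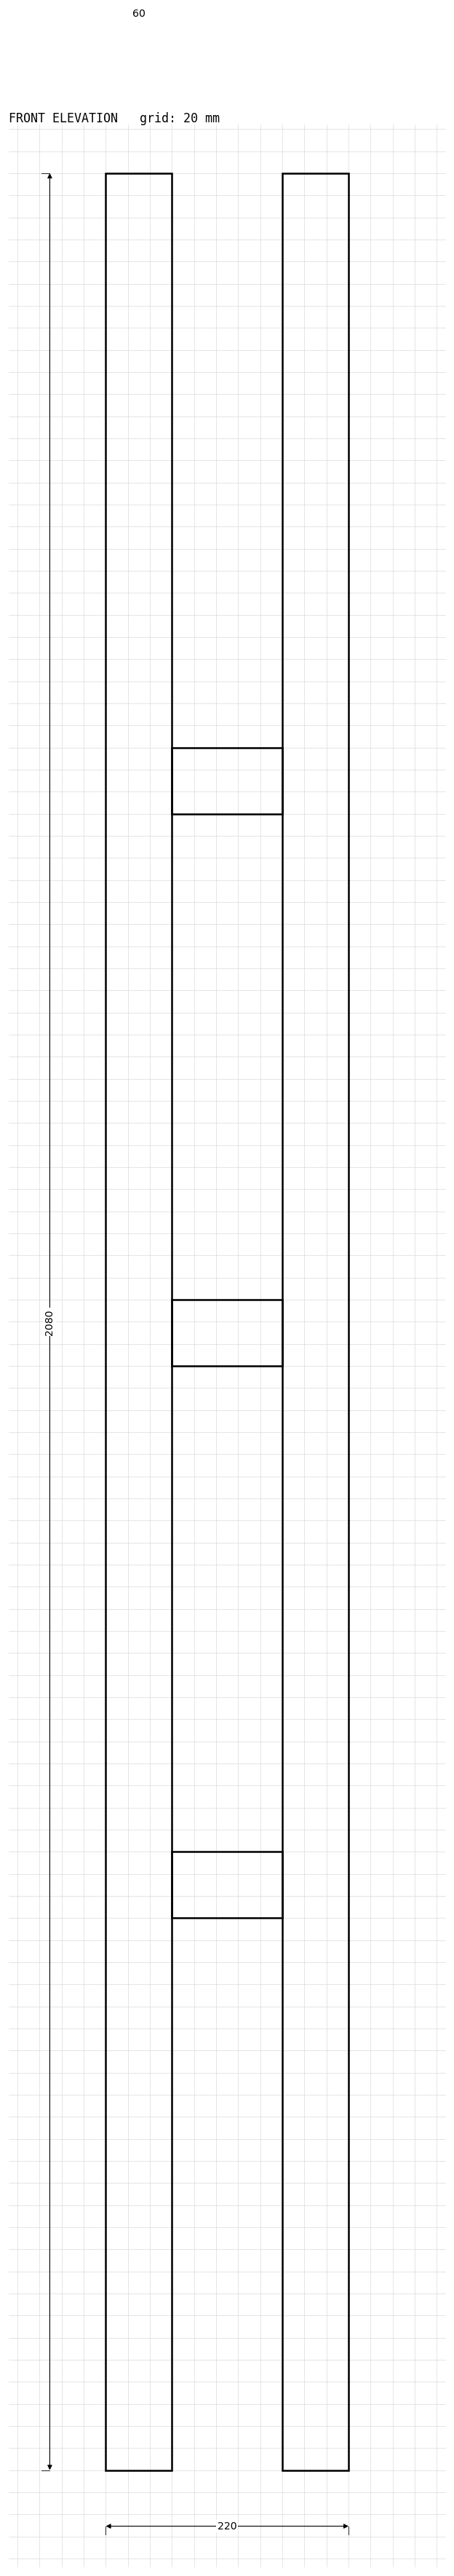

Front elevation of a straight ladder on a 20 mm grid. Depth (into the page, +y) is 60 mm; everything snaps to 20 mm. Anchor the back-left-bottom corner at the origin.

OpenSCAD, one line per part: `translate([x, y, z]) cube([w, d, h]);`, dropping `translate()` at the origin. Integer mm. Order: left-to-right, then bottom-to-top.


cube([60, 60, 2080]);
translate([60, 0, 500]) cube([100, 60, 60]);
translate([60, 0, 1000]) cube([100, 60, 60]);
translate([60, 0, 1500]) cube([100, 60, 60]);
translate([160, 0, 0]) cube([60, 60, 2080]);


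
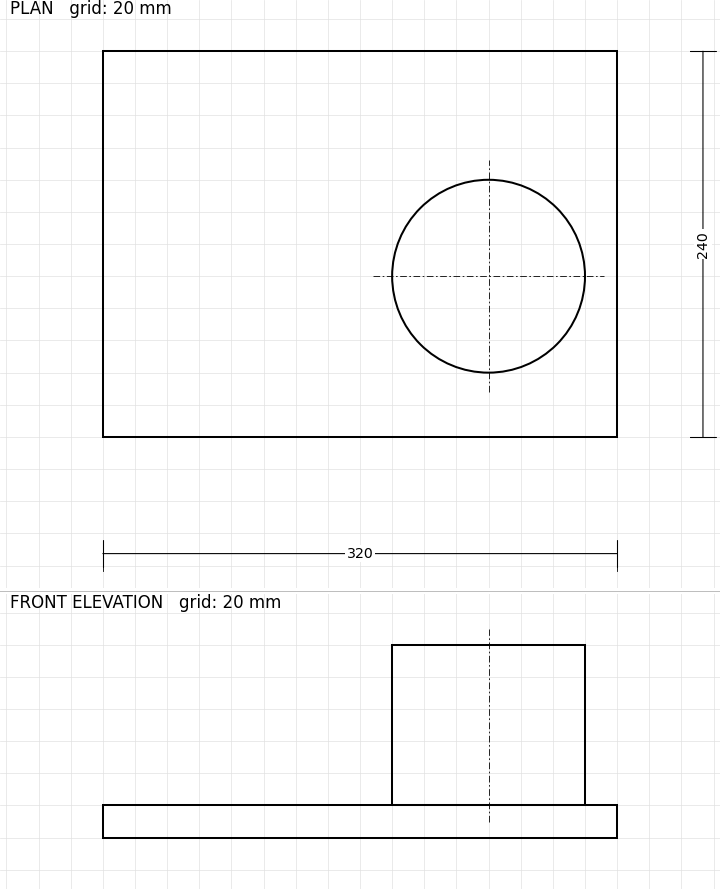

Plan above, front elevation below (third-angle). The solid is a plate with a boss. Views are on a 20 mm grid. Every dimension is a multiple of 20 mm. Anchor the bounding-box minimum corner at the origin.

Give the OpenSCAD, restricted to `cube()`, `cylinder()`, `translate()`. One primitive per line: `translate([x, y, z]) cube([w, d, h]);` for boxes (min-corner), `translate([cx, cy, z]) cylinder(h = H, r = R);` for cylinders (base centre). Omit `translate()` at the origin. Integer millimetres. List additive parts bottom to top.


cube([320, 240, 20]);
translate([240, 100, 20]) cylinder(h = 100, r = 60);
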